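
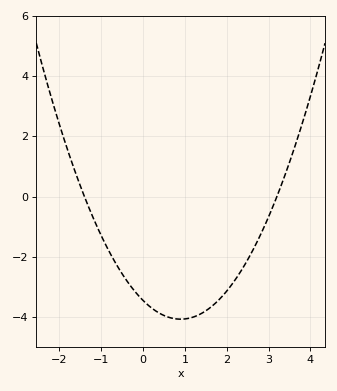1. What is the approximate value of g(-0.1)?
-3.3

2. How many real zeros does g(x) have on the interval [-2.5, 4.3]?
2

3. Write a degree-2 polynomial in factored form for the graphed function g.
y = 0.77(x + 1.4)(x - 3.2)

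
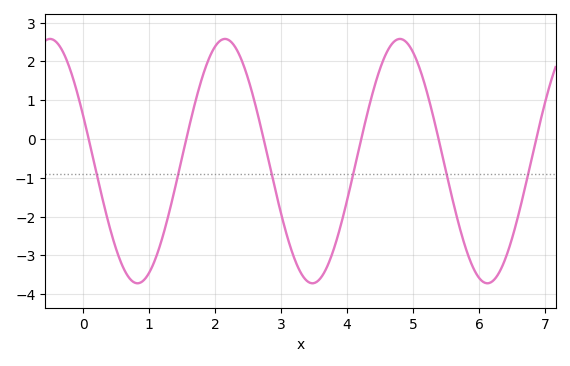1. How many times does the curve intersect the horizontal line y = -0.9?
6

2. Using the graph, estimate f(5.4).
-0.1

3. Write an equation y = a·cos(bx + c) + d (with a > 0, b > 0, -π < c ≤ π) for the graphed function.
y = 3.15cos(2.4x + 1.2) - 0.57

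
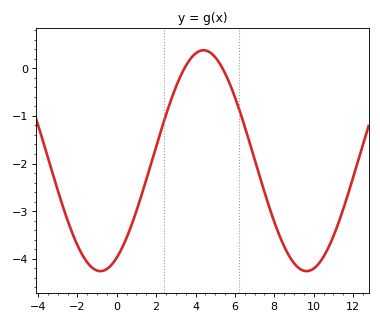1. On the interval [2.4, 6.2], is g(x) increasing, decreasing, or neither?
neither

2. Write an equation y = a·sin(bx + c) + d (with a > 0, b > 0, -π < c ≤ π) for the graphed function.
y = 2.32sin(0.6x - 1.1) - 1.94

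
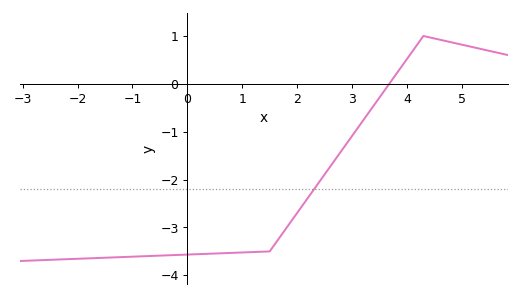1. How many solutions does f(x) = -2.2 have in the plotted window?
1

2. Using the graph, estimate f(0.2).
-3.6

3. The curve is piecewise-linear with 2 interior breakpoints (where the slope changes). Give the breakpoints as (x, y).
(1.5, -3.5); (4.3, 1)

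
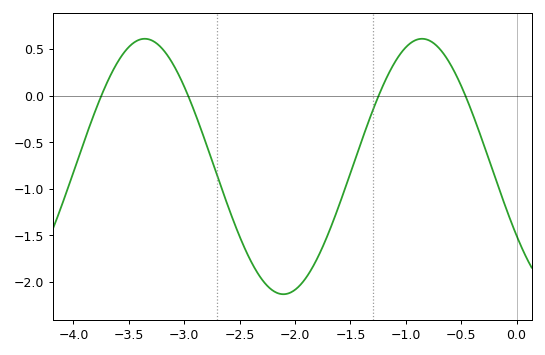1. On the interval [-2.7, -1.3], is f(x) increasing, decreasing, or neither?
neither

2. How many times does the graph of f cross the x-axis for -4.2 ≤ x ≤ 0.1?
4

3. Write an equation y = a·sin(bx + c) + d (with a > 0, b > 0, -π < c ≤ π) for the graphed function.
y = 1.37sin(2.5x - 2.6) - 0.76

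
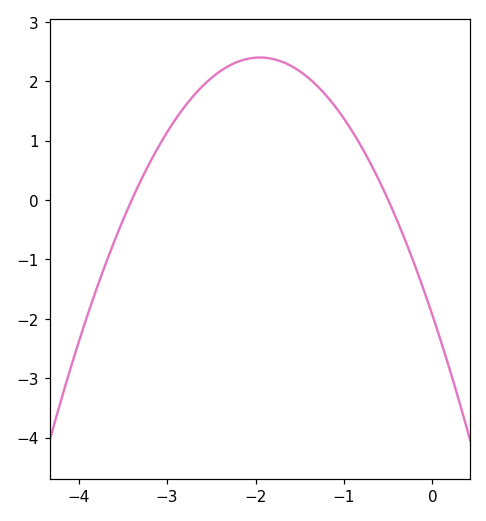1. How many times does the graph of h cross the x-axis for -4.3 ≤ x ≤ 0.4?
2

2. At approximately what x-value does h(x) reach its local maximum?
-1.95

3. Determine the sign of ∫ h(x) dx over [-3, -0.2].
positive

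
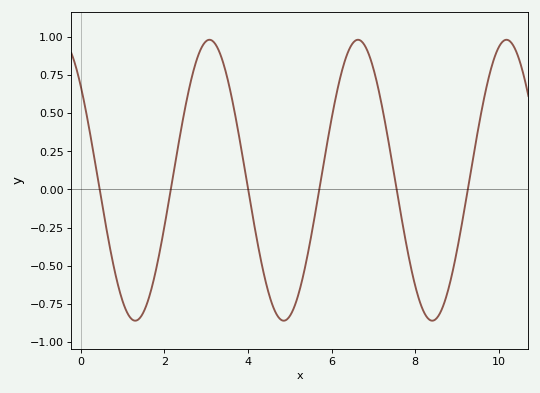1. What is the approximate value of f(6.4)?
0.904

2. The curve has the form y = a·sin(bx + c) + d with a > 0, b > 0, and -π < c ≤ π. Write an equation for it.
y = 0.92sin(1.77x + 2.4) + 0.06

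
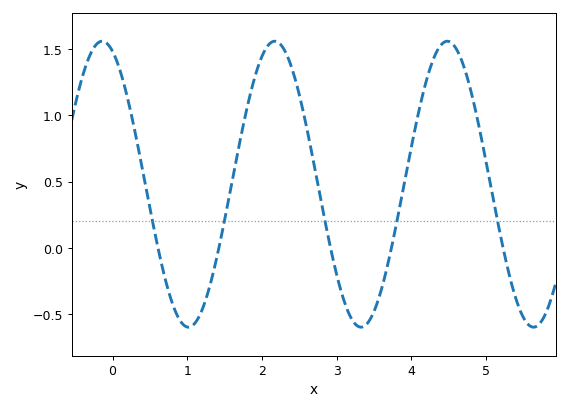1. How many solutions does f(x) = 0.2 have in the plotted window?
5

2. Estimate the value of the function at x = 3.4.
-0.6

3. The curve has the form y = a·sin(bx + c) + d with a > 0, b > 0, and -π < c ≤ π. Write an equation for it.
y = 1.08sin(2.7x + 2) + 0.48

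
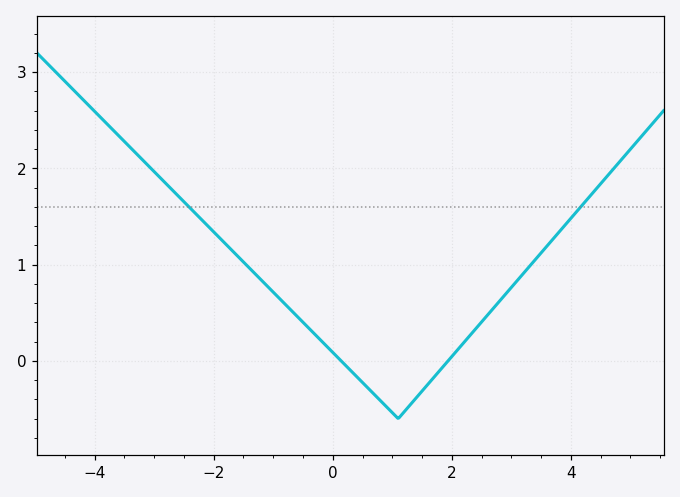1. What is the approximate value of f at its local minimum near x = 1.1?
-0.599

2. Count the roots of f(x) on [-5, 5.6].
2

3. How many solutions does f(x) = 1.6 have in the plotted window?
2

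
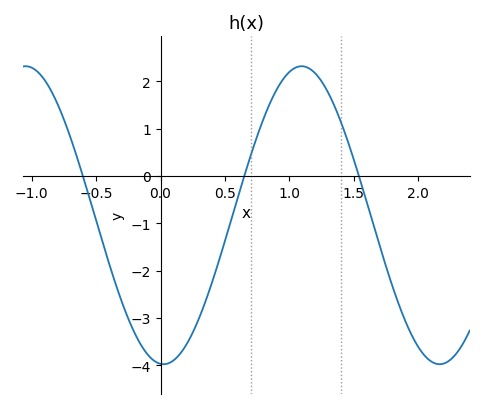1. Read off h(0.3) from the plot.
-3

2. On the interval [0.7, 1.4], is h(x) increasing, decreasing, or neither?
neither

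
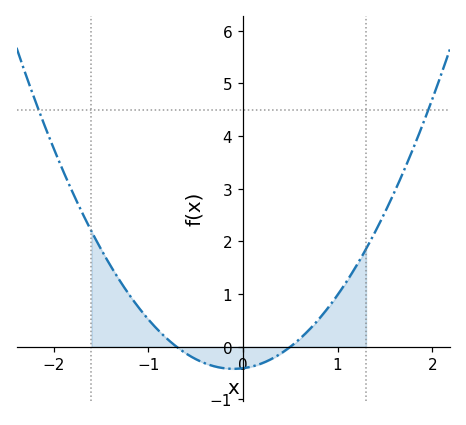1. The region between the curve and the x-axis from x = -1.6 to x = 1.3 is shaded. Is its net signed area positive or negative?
positive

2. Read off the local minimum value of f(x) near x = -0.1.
-0.418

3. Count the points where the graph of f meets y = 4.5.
2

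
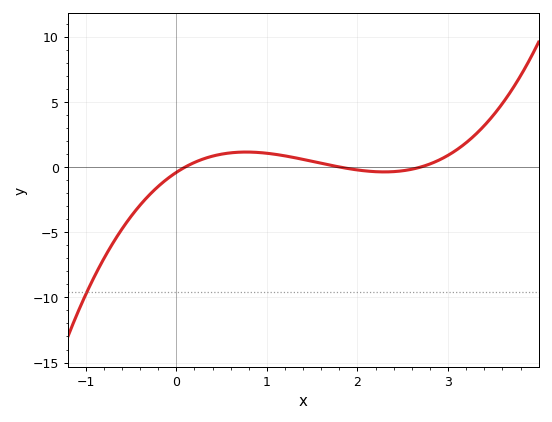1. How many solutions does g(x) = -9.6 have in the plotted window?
1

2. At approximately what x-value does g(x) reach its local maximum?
0.8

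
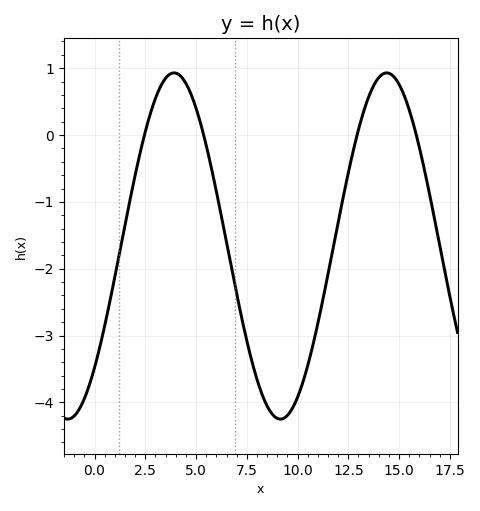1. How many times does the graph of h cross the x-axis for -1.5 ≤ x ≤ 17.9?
4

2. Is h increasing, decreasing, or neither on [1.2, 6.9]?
neither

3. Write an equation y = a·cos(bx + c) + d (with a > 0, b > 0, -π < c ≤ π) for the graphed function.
y = 2.59cos(0.6x - 2.35) - 1.66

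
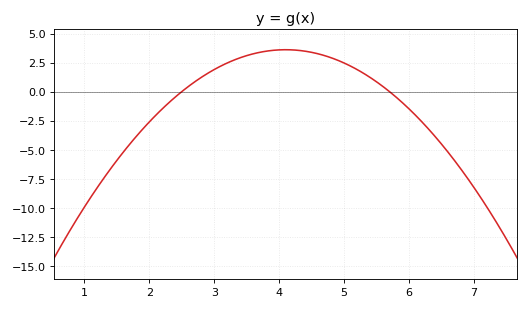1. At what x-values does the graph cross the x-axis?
2.5, 5.7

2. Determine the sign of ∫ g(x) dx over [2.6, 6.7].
positive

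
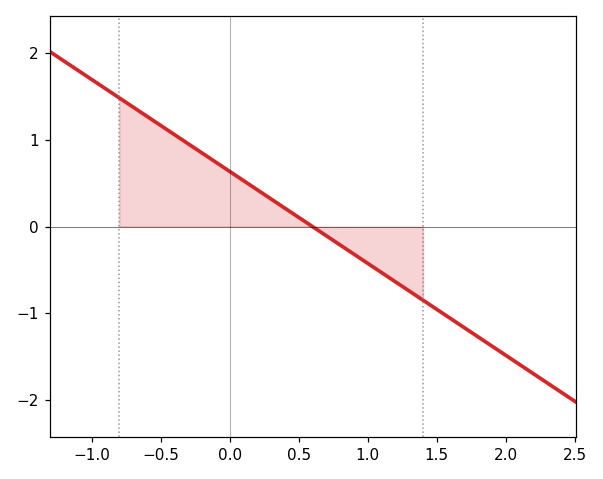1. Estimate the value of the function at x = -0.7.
1.4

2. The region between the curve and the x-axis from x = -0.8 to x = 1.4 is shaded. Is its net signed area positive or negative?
positive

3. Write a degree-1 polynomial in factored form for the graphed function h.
y = -1.06(x - 0.6)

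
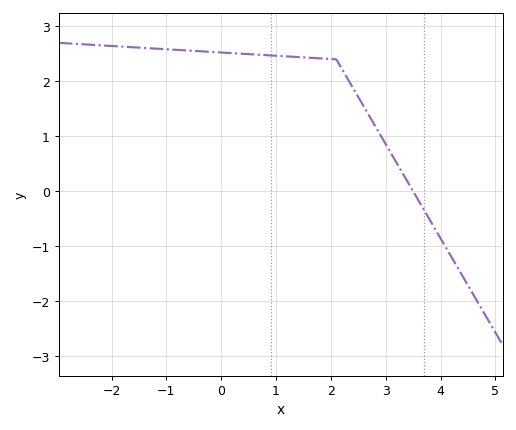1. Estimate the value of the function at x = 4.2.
-1.2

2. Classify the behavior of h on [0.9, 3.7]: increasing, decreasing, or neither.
decreasing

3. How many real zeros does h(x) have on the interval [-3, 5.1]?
1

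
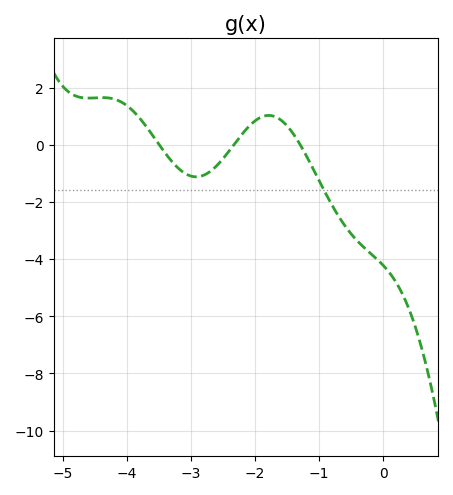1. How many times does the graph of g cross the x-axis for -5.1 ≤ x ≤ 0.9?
3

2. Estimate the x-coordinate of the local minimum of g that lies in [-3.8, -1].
-2.9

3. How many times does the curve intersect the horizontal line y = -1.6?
1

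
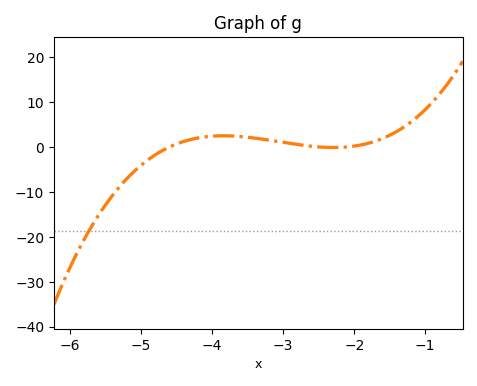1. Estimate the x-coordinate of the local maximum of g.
-3.84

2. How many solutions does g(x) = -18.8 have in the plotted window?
1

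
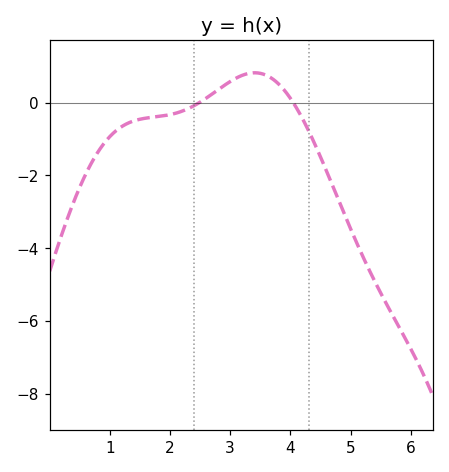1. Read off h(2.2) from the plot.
-0.2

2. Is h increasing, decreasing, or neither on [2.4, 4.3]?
neither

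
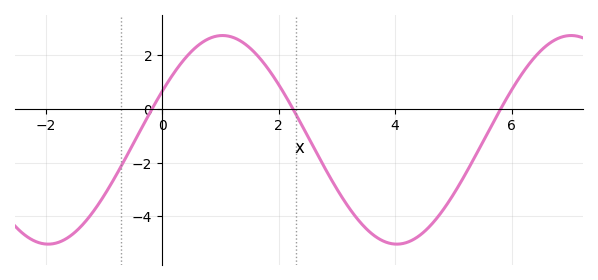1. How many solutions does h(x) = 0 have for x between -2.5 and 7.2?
3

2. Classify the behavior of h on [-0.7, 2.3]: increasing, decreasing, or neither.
neither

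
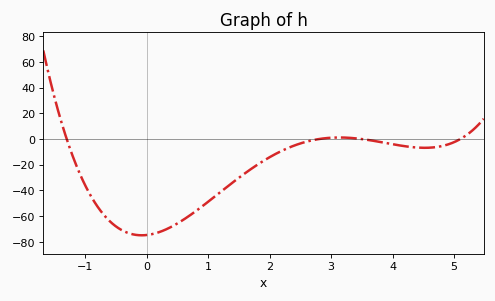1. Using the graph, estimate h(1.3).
-37.5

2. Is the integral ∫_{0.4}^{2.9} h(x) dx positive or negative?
negative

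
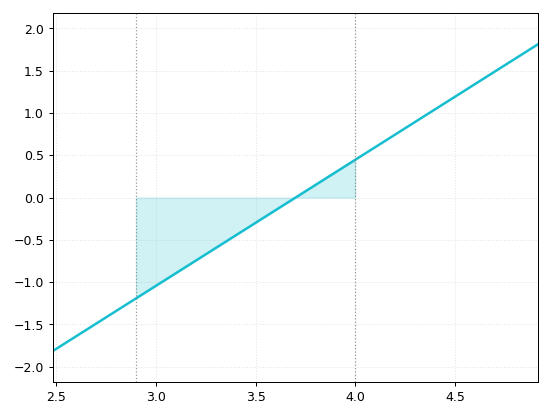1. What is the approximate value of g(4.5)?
1.2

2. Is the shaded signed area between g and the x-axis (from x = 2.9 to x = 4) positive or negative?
negative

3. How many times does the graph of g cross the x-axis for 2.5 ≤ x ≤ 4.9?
1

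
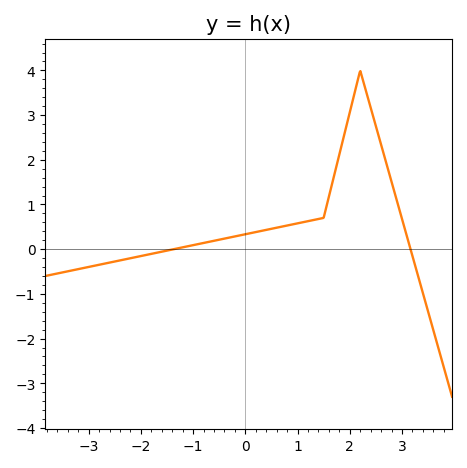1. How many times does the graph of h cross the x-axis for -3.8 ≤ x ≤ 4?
2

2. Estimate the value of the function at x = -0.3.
0.261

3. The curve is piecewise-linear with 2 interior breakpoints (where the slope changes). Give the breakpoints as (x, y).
(1.5, 0.7); (2.2, 4)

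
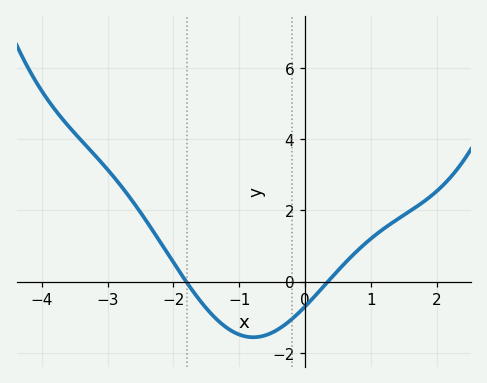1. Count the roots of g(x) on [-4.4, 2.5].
2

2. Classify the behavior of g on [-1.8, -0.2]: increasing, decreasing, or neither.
neither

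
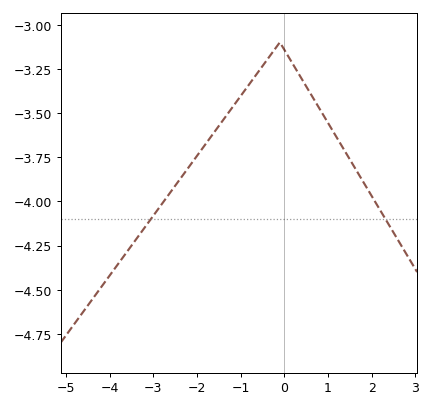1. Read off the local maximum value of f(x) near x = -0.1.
-3.1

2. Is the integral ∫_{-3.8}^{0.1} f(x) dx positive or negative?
negative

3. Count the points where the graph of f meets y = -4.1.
2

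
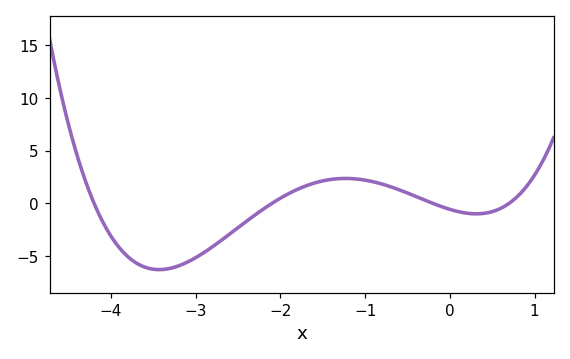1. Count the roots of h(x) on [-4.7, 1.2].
4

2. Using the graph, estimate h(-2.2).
-0.5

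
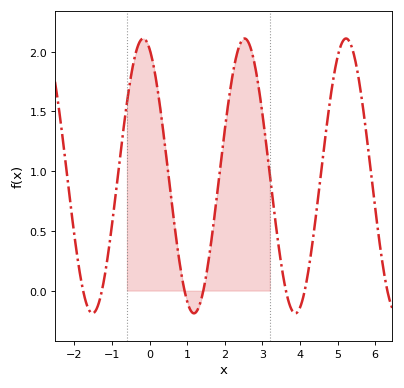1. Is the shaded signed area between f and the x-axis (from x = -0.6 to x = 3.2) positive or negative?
positive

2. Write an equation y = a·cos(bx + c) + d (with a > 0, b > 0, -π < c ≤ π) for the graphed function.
y = 1.15cos(2.33x + 0.39) + 0.96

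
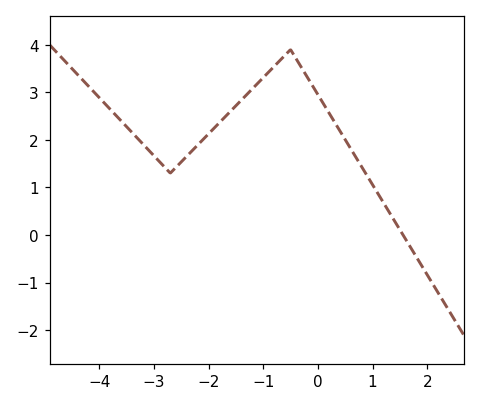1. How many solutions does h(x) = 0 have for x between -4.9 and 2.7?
1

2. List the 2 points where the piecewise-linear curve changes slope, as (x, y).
(-2.7, 1.3); (-0.5, 3.9)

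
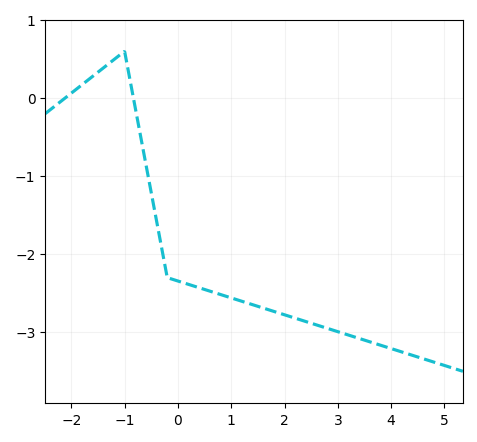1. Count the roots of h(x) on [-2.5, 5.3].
2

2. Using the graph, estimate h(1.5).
-2.67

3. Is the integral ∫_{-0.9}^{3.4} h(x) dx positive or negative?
negative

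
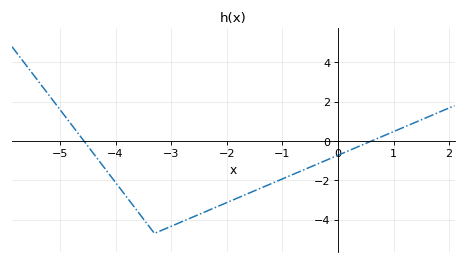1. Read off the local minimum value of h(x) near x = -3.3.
-4.7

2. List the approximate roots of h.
-4.57, 0.602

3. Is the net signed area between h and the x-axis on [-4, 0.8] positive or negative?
negative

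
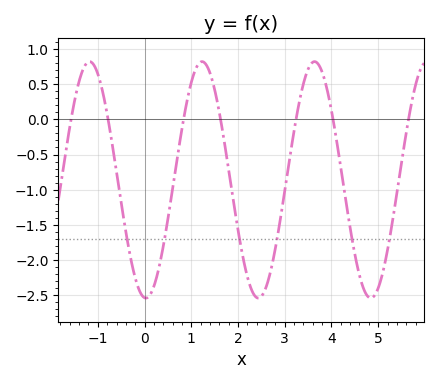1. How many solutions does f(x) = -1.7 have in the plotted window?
6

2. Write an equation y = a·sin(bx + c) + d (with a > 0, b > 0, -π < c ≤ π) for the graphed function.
y = 1.68sin(2.6x - 1.6) - 0.86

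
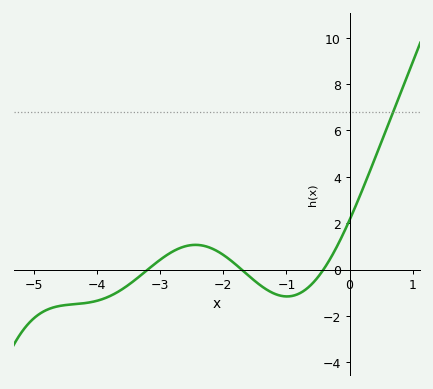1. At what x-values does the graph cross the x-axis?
-3.2, -1.7, -0.4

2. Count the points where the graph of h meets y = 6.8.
1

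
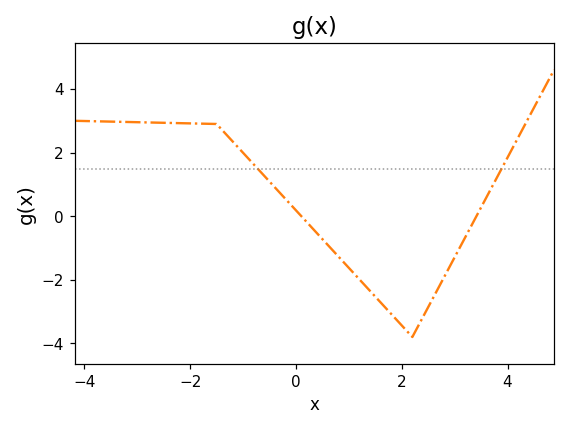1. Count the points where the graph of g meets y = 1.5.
2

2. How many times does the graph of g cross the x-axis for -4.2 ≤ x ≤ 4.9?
2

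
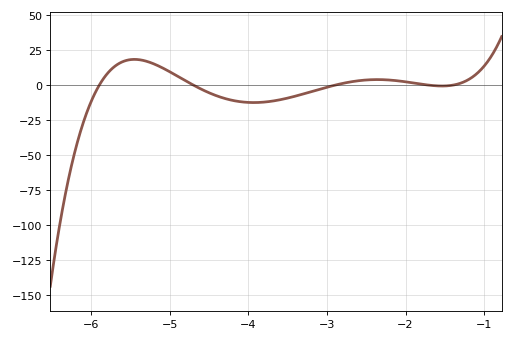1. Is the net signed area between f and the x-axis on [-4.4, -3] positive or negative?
negative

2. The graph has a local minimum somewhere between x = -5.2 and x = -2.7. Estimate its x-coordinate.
-3.93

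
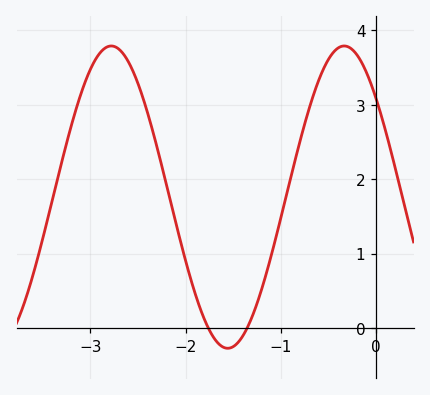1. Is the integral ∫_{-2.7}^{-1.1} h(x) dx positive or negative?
positive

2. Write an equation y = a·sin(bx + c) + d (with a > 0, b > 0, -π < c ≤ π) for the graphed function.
y = 2.03sin(2.57x + 2.43) + 1.76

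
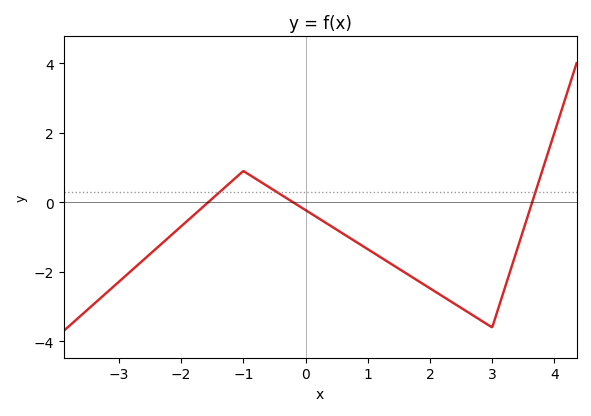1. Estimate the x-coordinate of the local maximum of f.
-0.998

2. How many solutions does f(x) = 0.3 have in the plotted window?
3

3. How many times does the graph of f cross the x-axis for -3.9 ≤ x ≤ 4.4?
3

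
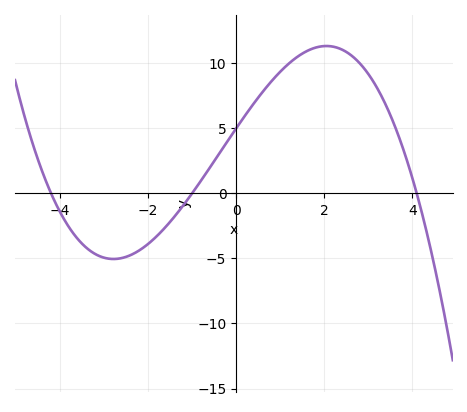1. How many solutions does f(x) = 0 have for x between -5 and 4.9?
3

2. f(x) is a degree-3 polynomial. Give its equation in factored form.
y = -0.29(x + 4.2)(x + 1)(x - 4.1)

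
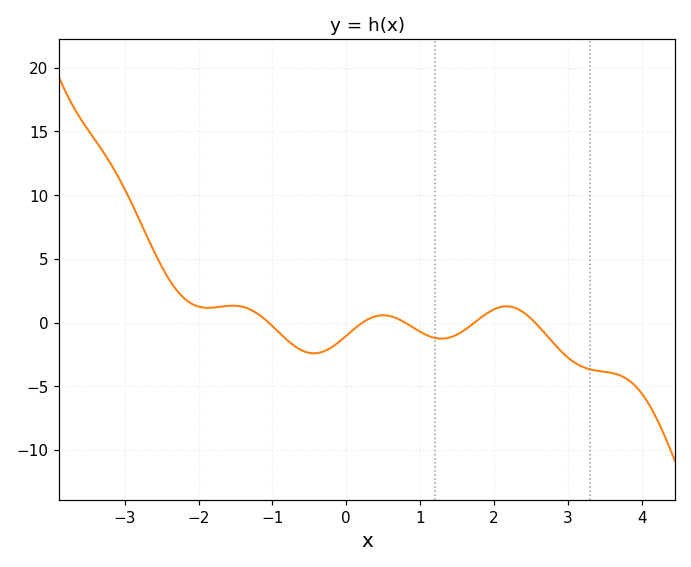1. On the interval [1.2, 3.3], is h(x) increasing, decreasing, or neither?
neither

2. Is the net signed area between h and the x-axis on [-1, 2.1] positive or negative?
negative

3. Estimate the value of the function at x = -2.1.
1.5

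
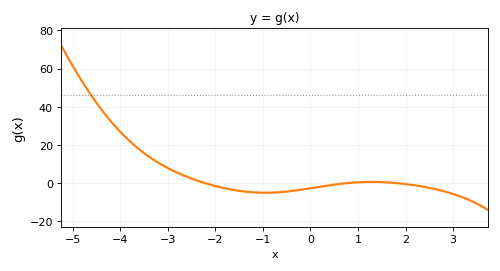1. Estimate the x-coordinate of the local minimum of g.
-1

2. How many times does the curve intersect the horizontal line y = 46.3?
1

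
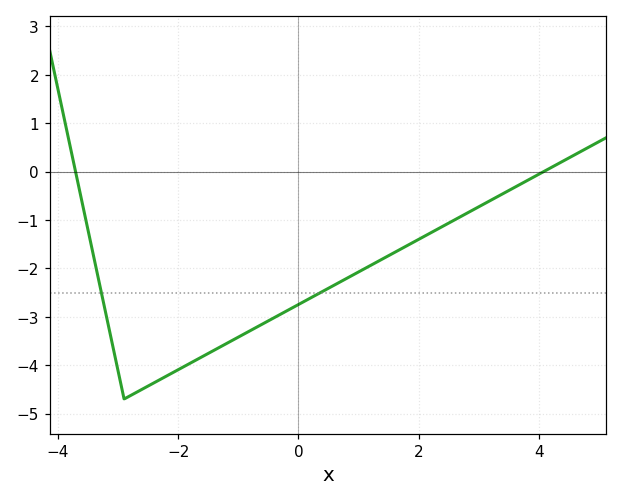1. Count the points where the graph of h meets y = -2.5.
2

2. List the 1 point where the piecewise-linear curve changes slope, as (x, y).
(-2.9, -4.7)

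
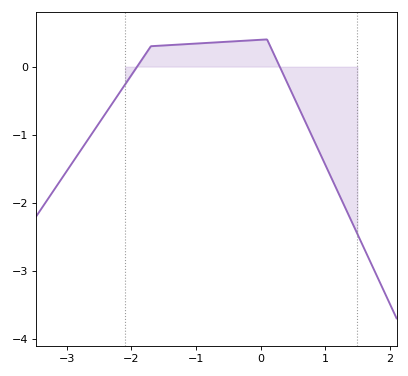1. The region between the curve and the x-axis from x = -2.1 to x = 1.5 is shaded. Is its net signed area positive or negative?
negative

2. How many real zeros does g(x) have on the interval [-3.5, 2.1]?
2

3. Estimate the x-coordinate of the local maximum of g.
0.1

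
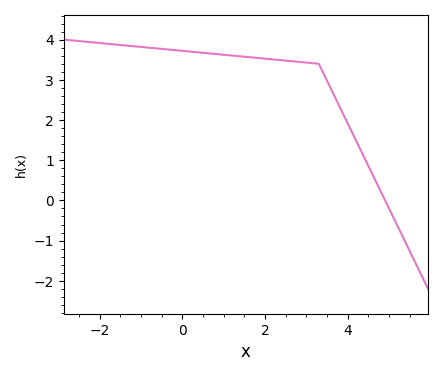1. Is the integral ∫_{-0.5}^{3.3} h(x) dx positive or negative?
positive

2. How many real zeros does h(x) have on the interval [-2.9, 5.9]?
1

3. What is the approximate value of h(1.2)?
3.6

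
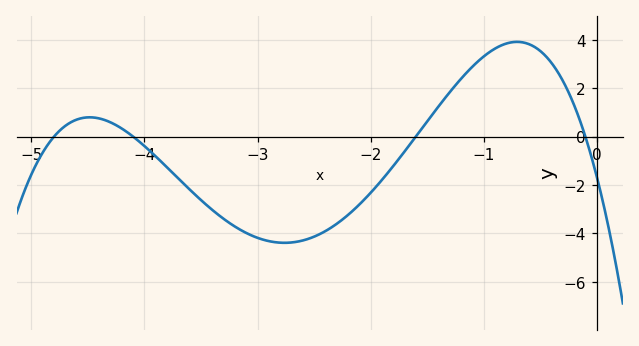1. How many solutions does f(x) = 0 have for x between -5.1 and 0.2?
4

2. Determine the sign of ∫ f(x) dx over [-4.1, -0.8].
negative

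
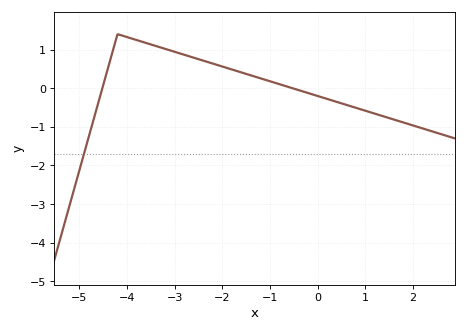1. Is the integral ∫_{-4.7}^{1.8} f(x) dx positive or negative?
positive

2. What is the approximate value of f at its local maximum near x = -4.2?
1.4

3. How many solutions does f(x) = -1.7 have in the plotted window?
1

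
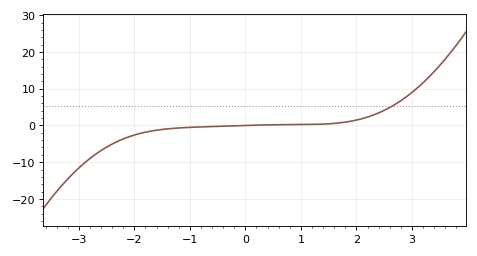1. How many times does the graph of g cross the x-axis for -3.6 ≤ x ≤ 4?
1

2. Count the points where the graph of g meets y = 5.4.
1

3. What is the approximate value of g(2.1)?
1.83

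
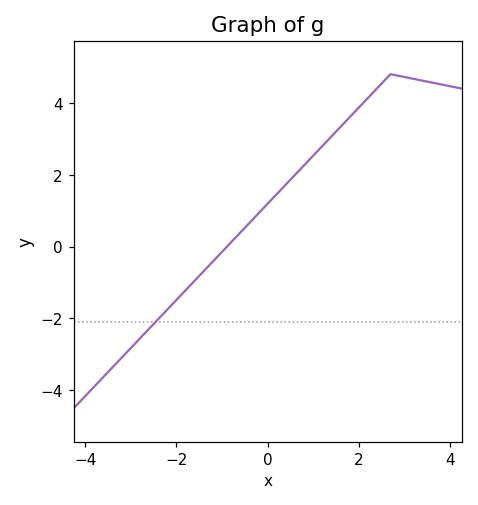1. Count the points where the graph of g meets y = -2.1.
1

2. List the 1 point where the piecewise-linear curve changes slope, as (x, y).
(2.7, 4.8)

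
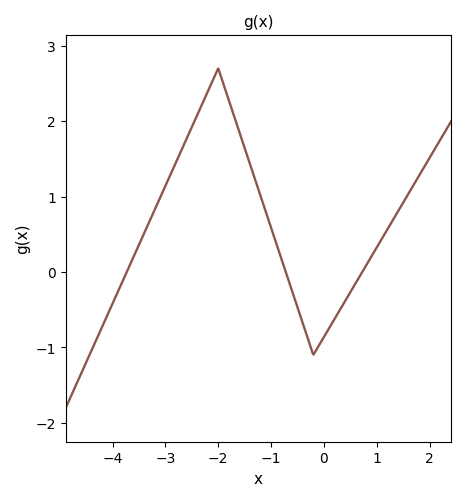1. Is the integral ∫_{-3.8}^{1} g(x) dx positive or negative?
positive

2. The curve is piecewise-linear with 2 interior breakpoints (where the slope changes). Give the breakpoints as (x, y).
(-2, 2.7); (-0.2, -1.1)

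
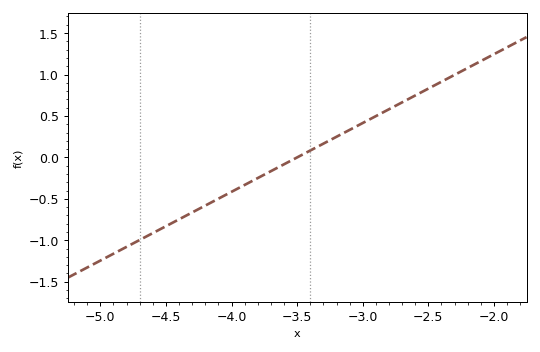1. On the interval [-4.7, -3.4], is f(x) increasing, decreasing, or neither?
increasing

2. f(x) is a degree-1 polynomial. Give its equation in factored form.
y = 0.83(x + 3.5)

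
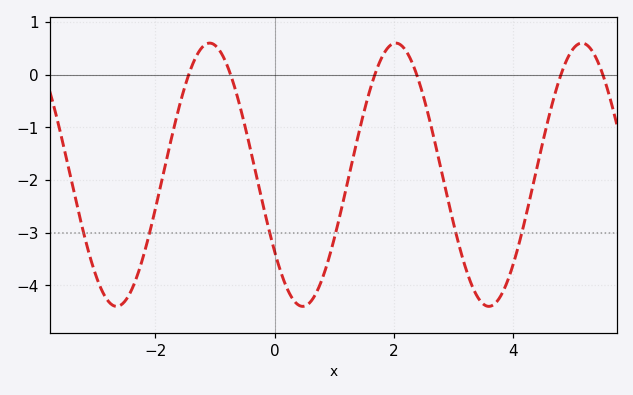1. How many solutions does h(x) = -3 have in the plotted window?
6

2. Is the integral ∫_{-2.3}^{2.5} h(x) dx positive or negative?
negative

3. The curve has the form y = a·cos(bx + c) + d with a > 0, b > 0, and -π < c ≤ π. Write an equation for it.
y = 2.5cos(2x + 2.2) - 1.9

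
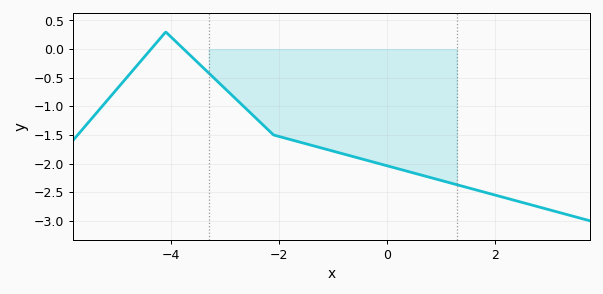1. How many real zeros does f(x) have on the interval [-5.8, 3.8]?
2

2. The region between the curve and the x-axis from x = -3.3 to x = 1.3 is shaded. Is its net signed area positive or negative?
negative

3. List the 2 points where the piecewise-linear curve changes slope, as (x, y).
(-4.1, 0.3); (-2.1, -1.5)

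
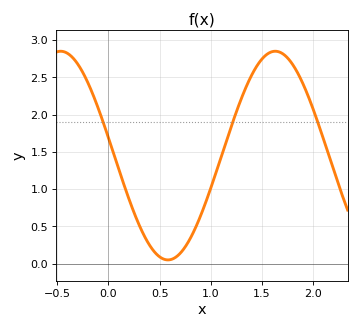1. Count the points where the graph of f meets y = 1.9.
3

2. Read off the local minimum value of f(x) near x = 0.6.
0.05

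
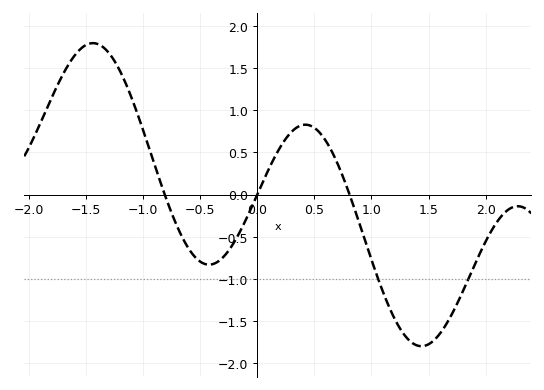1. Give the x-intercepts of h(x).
-0.809, 0, 0.809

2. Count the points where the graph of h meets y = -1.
2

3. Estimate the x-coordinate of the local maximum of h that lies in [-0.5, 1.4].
0.422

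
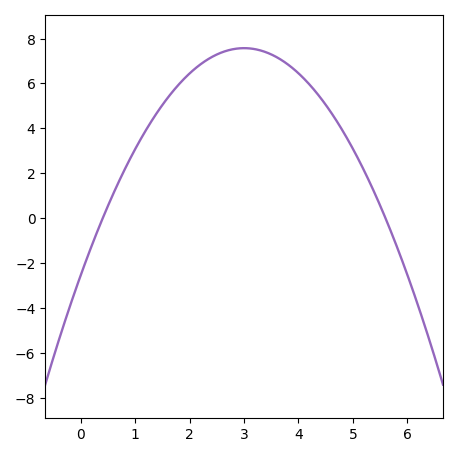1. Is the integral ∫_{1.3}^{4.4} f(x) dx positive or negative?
positive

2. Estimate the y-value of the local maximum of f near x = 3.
7.57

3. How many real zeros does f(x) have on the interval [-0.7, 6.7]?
2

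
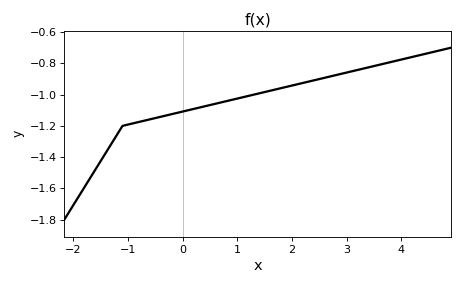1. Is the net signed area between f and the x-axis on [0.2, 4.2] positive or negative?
negative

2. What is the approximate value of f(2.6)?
-0.892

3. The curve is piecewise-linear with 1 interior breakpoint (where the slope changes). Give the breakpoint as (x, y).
(-1.1, -1.2)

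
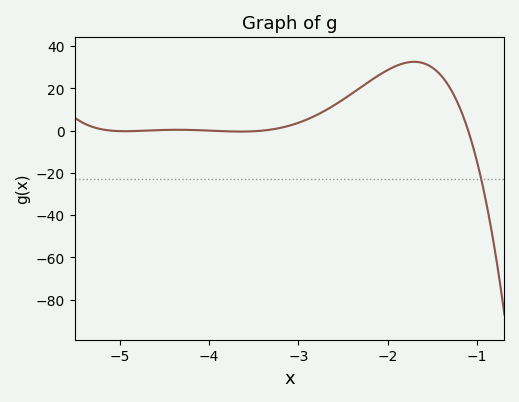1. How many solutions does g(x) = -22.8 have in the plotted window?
1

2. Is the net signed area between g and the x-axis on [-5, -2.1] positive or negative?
positive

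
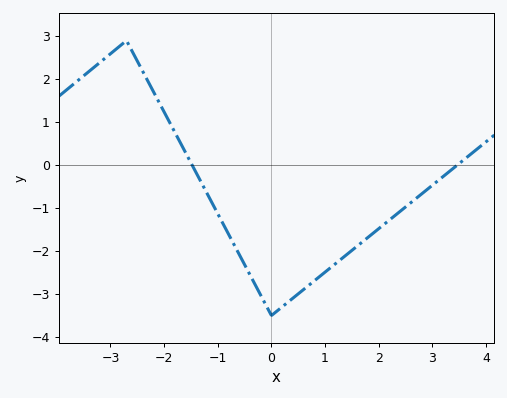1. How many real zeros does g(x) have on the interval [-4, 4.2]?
2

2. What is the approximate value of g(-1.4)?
-0.181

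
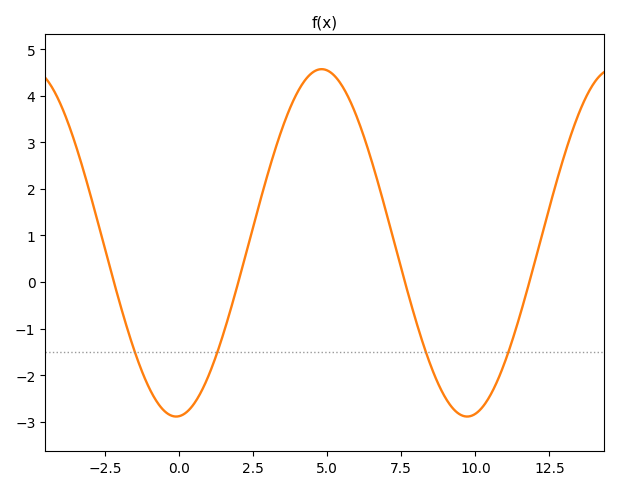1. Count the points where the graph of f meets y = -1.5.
4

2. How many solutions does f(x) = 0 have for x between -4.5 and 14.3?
4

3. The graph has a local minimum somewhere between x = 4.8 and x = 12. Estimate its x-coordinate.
9.72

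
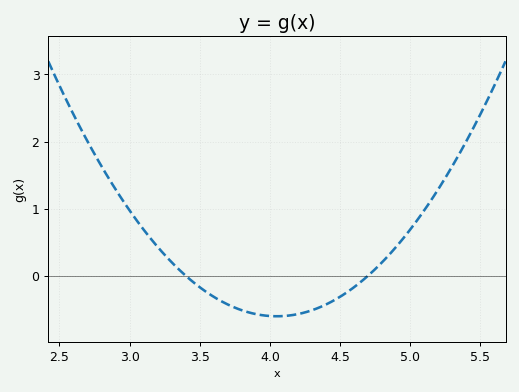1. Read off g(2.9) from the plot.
1.3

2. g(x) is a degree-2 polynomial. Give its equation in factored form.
y = 1.43(x - 3.4)(x - 4.7)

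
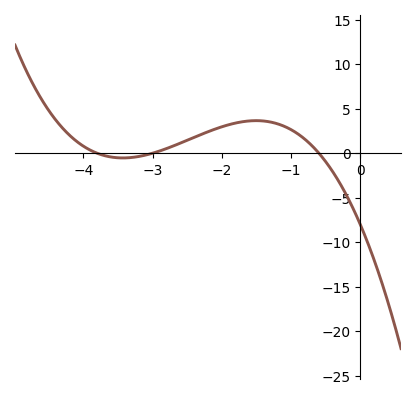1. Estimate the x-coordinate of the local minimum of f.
-3.4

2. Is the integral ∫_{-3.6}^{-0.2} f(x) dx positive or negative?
positive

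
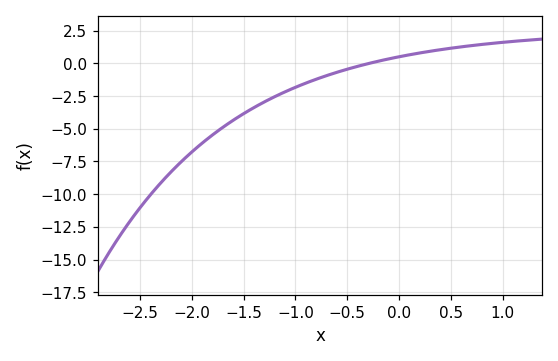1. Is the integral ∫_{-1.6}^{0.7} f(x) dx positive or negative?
negative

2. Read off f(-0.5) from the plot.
-0.5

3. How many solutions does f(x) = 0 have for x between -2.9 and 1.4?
1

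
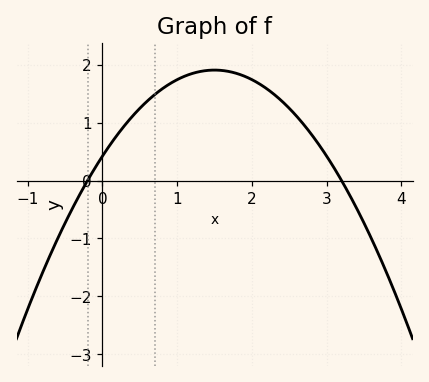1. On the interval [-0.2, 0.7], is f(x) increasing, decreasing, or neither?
increasing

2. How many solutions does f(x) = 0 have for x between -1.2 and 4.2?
2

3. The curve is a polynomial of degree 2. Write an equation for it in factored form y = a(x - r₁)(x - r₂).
y = -0.66(x + 0.2)(x - 3.2)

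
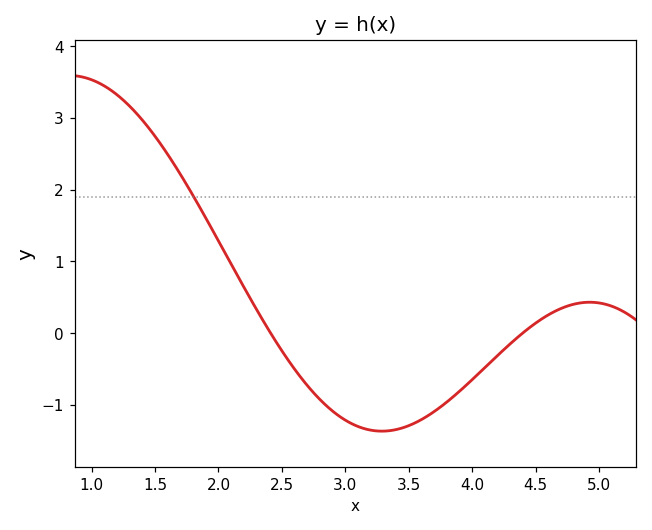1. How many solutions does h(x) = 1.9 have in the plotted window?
1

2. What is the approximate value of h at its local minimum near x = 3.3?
-1.37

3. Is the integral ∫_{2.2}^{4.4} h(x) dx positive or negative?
negative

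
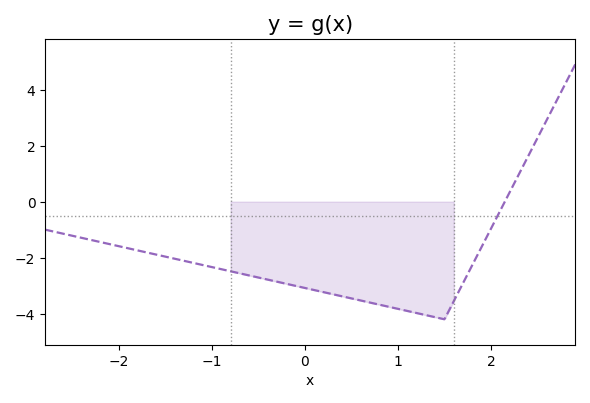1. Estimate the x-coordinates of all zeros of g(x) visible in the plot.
2.1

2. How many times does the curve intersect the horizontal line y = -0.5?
1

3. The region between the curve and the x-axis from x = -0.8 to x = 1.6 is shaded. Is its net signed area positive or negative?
negative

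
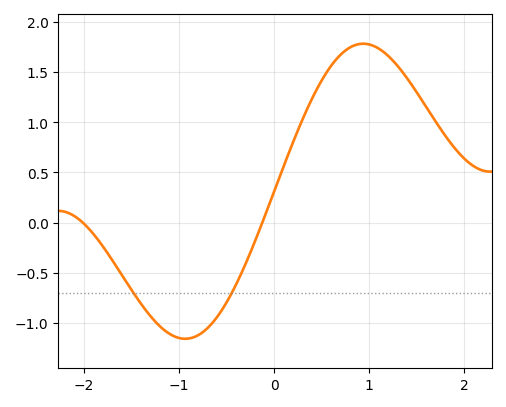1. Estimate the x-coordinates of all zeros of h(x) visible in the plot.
-2, -0.1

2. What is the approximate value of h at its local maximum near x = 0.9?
1.8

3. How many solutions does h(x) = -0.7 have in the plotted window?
2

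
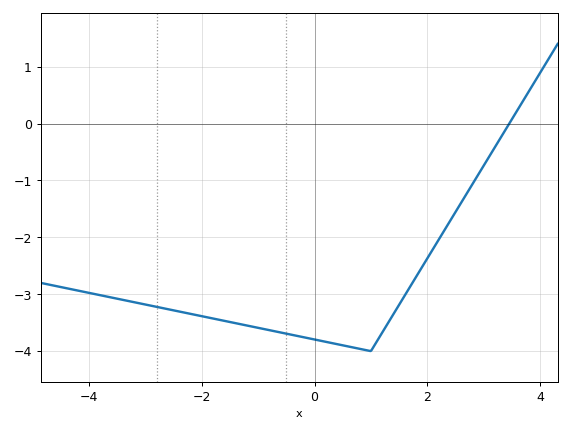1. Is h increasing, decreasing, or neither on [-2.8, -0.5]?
decreasing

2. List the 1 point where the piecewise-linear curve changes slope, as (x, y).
(1, -4)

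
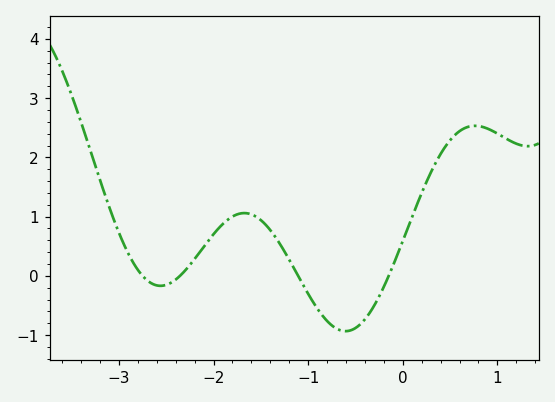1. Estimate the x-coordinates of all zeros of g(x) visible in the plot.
-2.75, -2.35, -1.11, -0.149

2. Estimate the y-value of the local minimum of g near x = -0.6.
-0.933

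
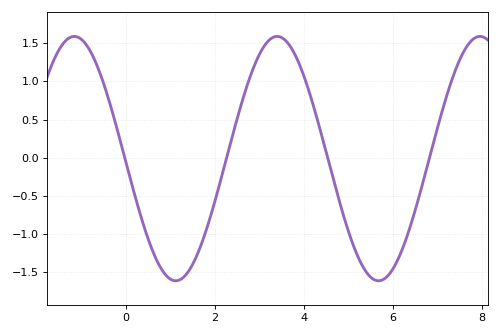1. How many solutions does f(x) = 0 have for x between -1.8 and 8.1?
4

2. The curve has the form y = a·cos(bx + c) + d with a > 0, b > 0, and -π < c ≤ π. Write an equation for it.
y = 1.6cos(1.4x + 1.6) - 0.01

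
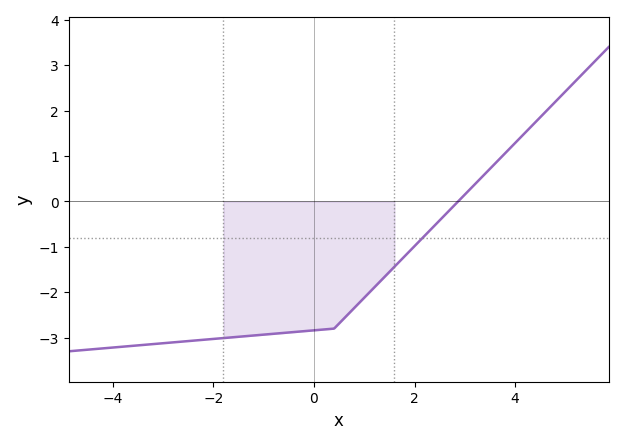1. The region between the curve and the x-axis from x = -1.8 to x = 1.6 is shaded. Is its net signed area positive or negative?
negative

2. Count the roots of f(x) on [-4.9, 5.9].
1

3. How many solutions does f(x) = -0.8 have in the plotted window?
1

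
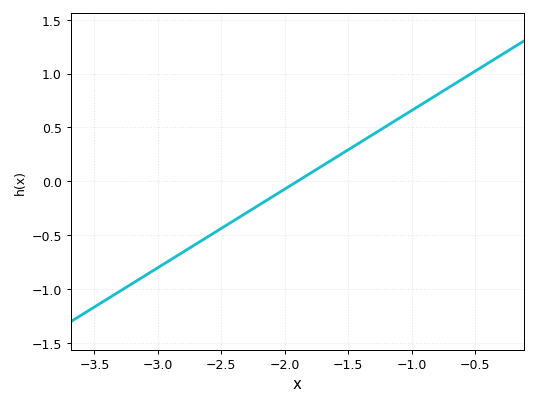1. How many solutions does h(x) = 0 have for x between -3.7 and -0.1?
1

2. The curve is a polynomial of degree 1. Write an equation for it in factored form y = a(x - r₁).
y = 0.73(x + 1.9)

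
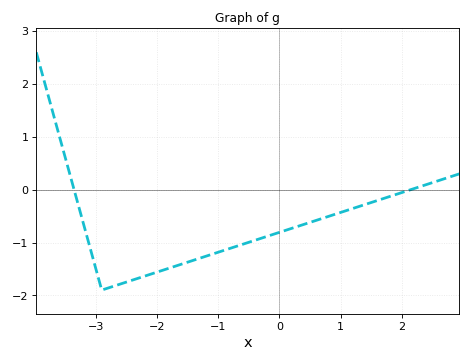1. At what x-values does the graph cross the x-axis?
-3.4, 2.1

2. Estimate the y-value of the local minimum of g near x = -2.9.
-1.9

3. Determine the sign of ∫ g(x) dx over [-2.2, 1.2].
negative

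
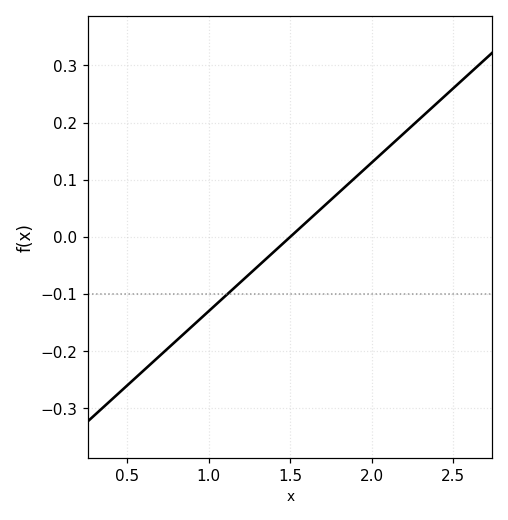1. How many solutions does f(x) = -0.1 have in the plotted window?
1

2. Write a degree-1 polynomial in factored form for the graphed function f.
y = 0.26(x - 1.5)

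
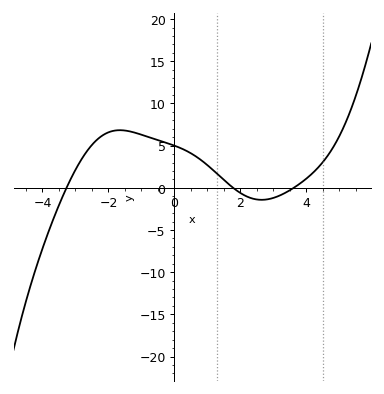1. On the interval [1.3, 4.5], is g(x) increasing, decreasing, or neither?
neither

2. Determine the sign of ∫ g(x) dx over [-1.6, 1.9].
positive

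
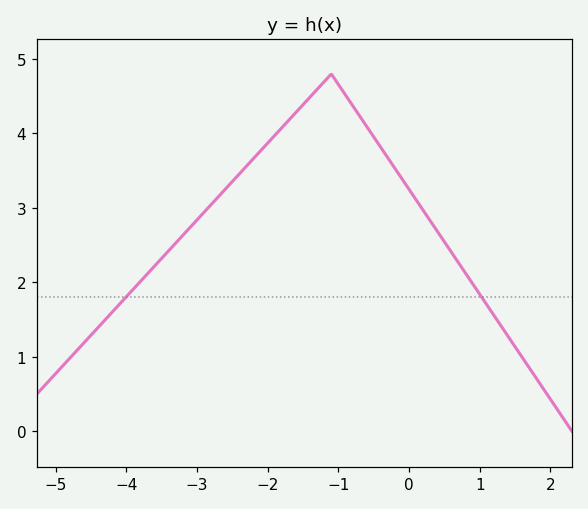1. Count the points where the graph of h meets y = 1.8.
2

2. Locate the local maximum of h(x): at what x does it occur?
-1.2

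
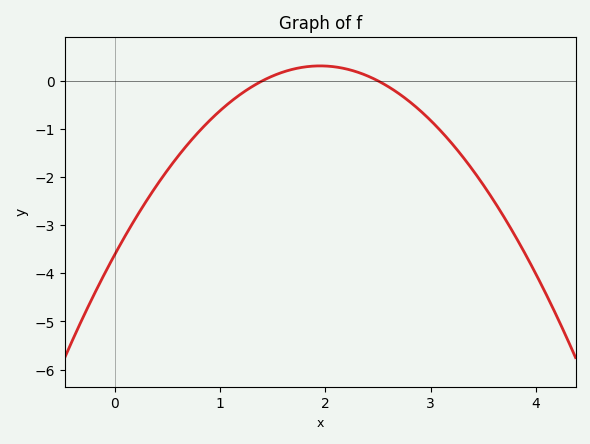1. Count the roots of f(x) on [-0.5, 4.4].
2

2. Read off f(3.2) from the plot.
-1.3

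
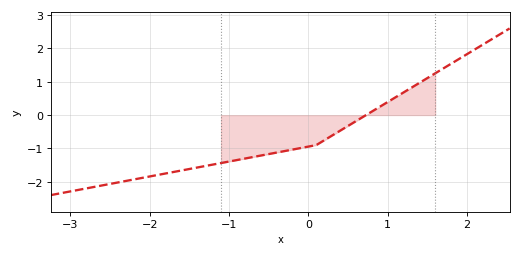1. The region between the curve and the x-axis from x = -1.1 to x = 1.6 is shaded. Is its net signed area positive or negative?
negative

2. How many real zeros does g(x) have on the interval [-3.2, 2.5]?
1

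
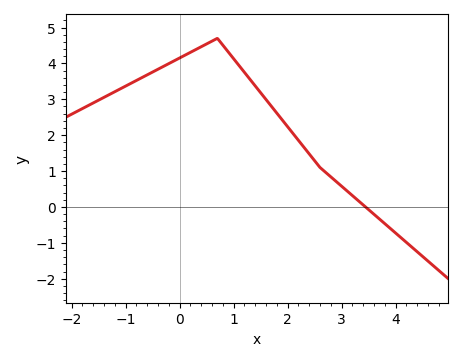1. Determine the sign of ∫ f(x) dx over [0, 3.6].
positive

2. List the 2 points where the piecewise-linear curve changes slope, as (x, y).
(0.7, 4.7); (2.6, 1.1)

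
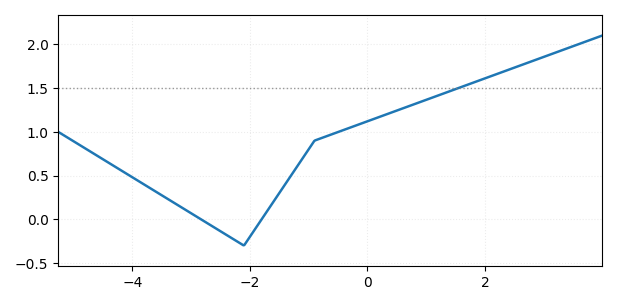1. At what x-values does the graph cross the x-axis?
-2.83, -1.8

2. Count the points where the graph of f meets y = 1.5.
1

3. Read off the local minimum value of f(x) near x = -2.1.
-0.3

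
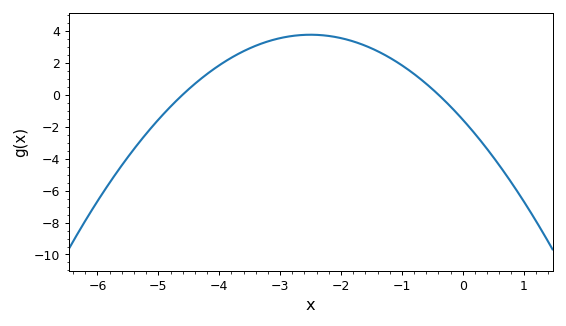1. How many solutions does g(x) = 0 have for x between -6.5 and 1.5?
2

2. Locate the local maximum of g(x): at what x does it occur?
-2.5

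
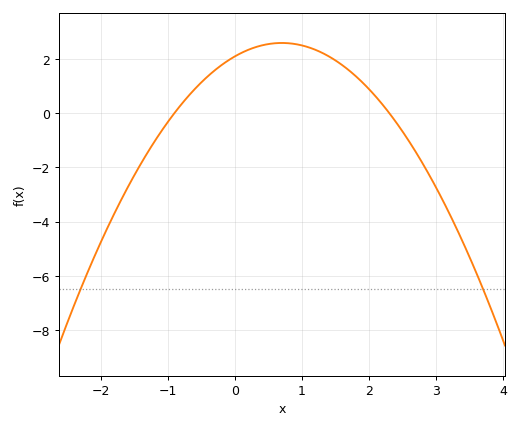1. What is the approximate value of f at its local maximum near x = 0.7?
2.59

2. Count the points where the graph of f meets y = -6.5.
2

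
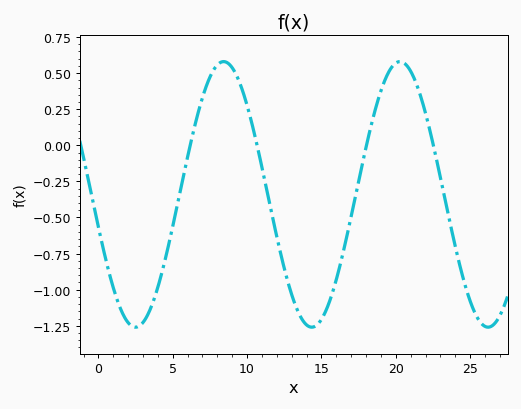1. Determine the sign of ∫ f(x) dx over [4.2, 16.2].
negative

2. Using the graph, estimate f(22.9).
-0.2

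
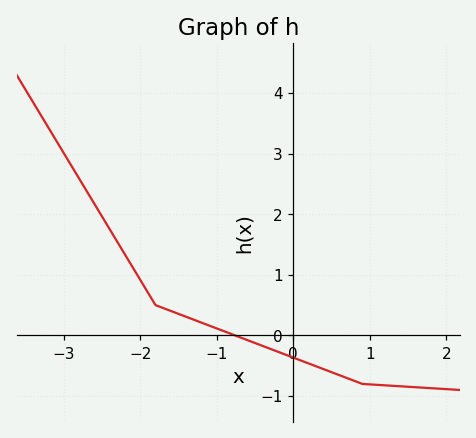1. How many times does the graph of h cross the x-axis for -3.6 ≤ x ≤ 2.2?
1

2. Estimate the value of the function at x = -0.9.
0.1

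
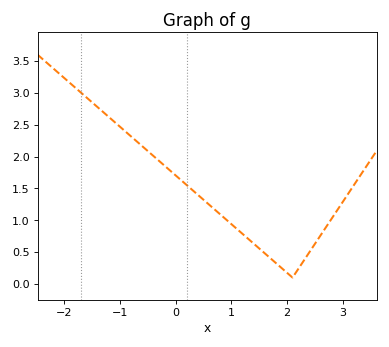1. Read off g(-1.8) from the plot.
3.1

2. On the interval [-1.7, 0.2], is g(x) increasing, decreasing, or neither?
decreasing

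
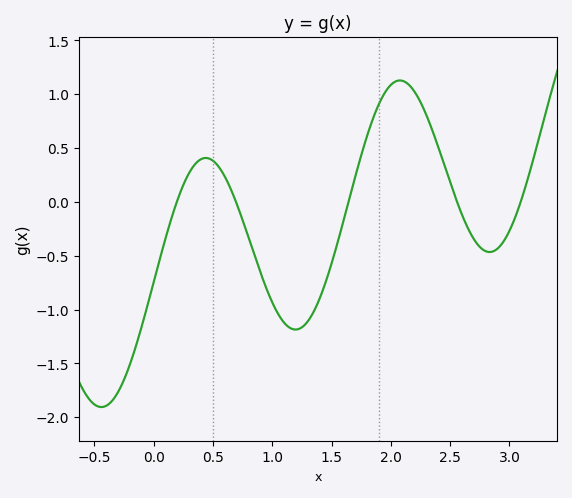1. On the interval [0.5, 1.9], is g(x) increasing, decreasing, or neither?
neither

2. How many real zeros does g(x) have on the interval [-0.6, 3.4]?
5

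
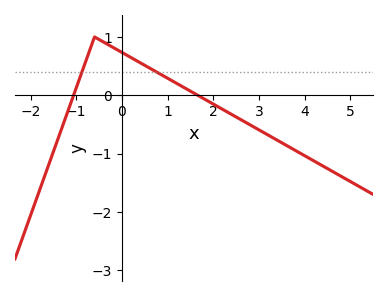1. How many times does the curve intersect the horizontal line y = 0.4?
2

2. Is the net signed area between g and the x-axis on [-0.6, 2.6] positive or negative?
positive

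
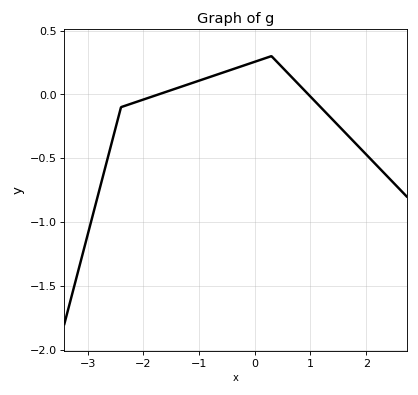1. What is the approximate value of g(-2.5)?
-0.25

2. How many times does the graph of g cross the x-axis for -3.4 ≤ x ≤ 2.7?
2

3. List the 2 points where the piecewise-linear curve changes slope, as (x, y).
(-2.4, -0.1); (0.3, 0.3)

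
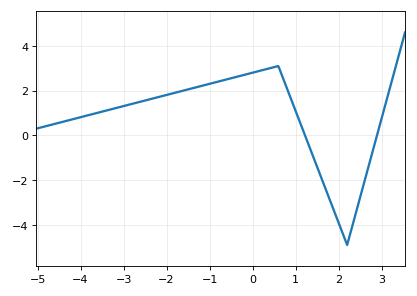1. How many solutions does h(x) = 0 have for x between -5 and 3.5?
2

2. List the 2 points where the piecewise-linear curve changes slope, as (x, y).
(0.6, 3.1); (2.2, -4.9)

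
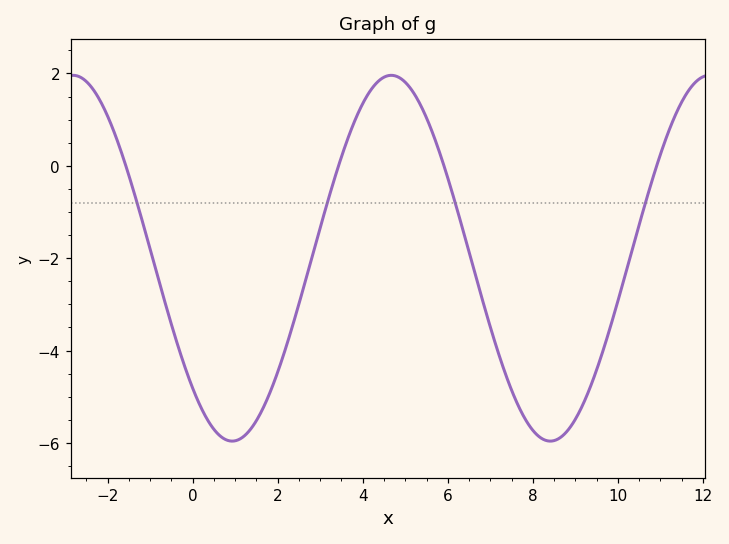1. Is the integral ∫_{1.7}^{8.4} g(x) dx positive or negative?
negative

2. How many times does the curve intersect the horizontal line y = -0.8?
4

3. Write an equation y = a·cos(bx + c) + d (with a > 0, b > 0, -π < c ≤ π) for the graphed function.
y = 3.96cos(0.84x + 2.36) - 2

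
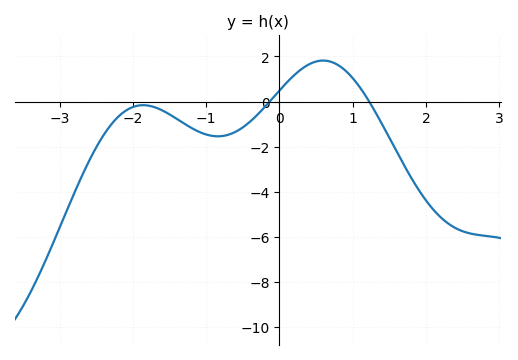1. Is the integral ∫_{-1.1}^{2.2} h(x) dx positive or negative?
negative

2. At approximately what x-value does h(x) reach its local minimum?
-0.841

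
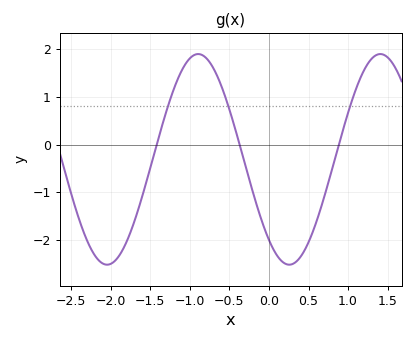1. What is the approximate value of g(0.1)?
-2.3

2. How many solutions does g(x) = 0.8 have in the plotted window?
3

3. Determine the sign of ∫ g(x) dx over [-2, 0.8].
negative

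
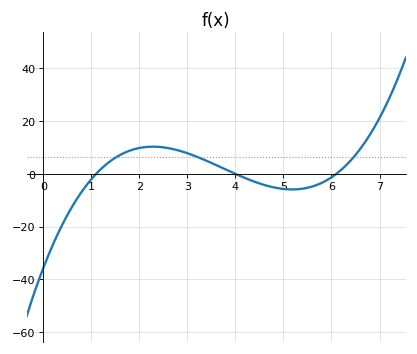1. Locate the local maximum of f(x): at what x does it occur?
2.29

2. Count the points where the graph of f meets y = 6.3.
3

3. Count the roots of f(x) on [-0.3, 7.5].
3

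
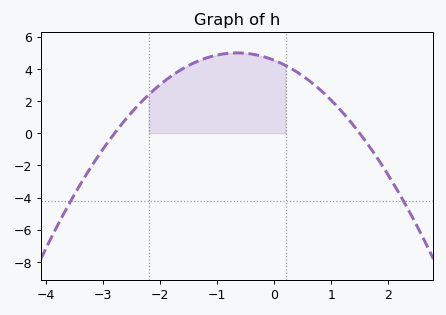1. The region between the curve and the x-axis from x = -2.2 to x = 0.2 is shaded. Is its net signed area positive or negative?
positive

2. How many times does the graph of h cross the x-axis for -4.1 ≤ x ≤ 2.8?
2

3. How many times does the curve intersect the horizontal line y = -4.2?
2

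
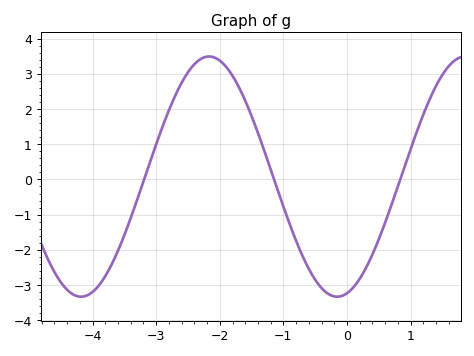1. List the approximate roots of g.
-3.2, -1.1, 0.8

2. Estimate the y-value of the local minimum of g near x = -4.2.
-3.3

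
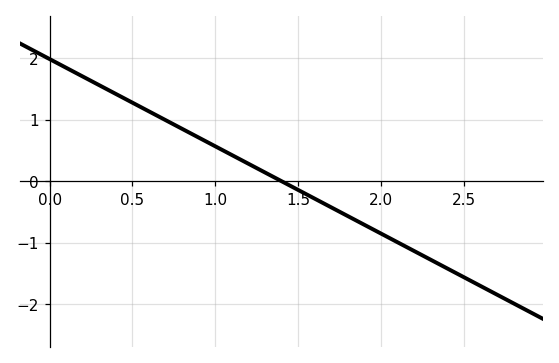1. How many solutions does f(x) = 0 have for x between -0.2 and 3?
1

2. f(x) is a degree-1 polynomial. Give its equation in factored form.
y = -1.42(x - 1.4)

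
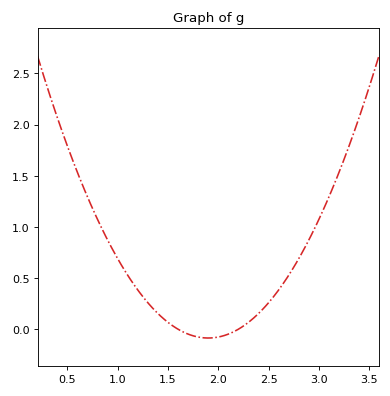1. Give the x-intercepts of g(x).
1.6, 2.2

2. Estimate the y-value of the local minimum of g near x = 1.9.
-0.086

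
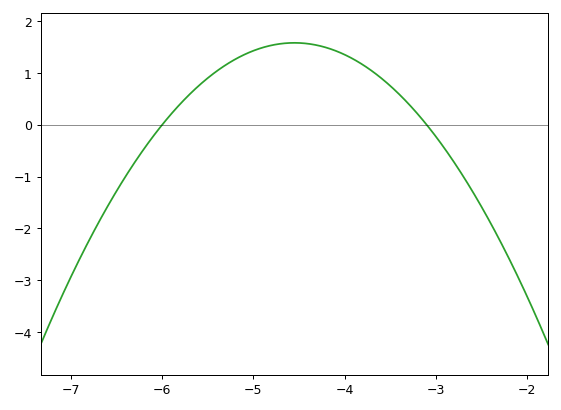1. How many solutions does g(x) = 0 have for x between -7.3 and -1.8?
2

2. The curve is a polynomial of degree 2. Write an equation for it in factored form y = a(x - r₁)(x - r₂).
y = -0.75(x + 6)(x + 3.1)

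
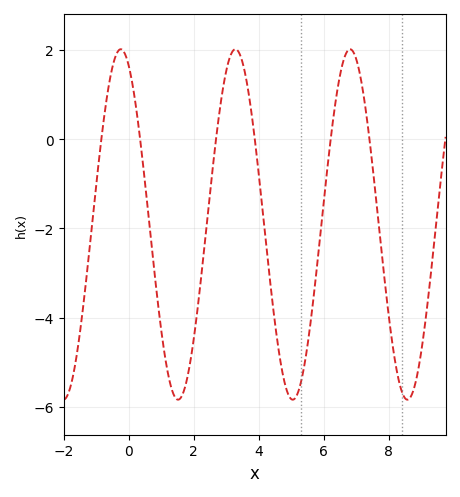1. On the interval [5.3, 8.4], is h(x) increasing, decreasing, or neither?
neither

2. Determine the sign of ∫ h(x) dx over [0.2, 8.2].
negative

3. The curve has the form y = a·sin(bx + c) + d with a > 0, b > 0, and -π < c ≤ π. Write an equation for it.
y = 3.93sin(1.78x + 2.01) - 1.91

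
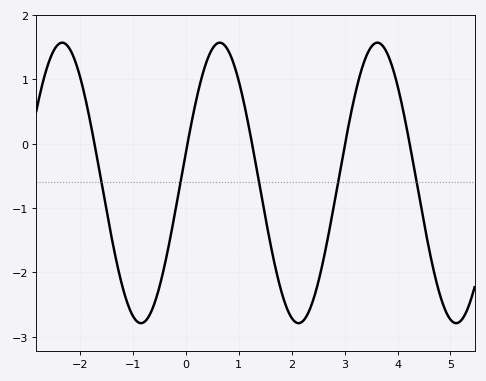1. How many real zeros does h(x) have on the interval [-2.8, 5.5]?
5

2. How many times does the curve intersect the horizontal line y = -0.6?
5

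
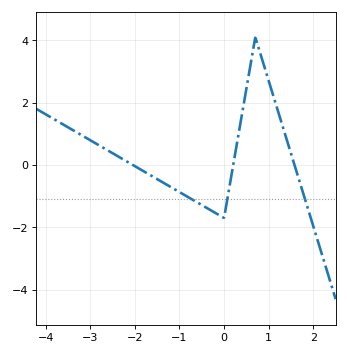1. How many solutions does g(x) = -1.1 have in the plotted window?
3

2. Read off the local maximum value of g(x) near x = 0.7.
4.1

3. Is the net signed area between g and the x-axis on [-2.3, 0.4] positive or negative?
negative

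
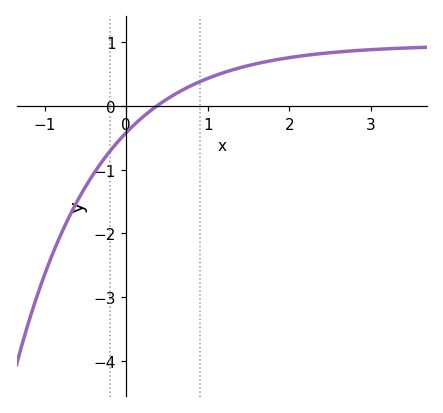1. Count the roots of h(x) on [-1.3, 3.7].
1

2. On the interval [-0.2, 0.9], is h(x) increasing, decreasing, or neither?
increasing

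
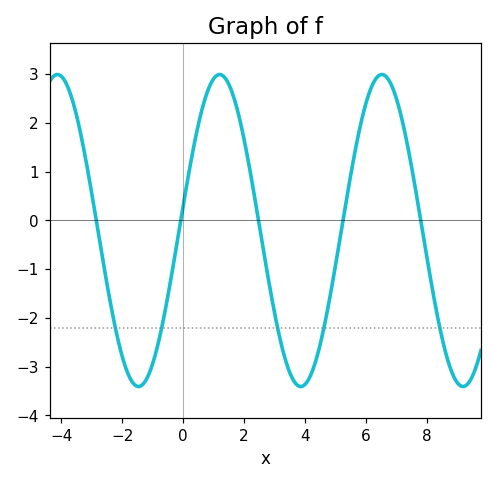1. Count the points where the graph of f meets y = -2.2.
5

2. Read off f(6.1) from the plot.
2.6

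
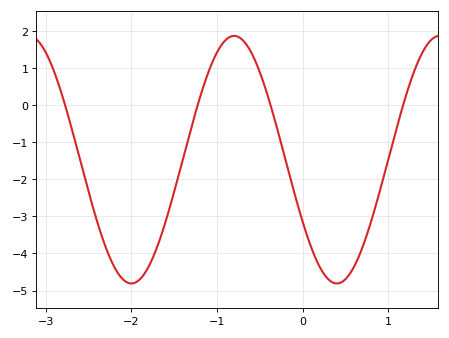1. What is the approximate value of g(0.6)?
-4.35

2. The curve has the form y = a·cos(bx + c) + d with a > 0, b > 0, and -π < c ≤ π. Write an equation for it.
y = 3.34cos(2.62x + 2.1) - 1.47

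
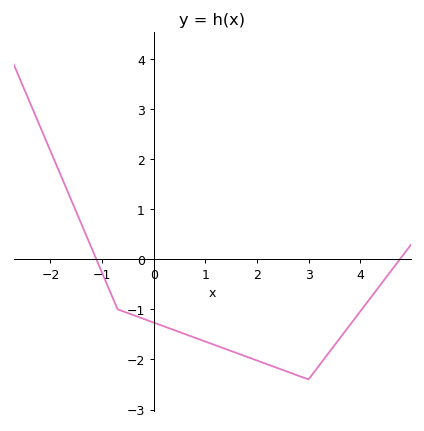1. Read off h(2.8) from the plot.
-2.32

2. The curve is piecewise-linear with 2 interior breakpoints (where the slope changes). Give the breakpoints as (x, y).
(-0.7, -1); (3, -2.4)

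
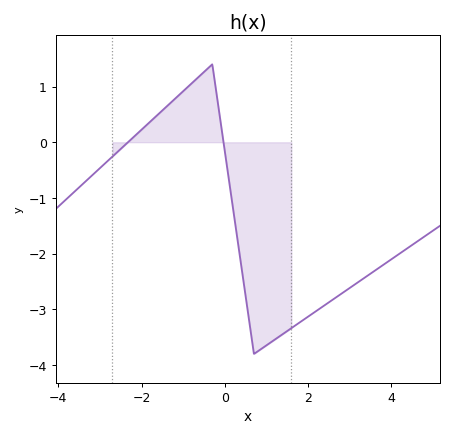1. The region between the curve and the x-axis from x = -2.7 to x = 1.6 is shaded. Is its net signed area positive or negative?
negative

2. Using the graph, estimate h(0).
-0.2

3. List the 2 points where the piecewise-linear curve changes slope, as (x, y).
(-0.3, 1.4); (0.7, -3.8)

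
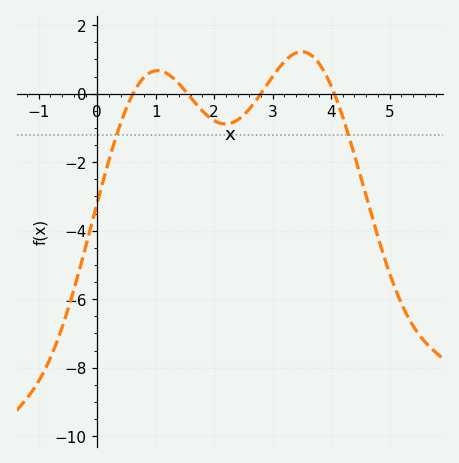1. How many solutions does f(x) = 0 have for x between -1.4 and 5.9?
4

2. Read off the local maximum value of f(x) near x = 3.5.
1.22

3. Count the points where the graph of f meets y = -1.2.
2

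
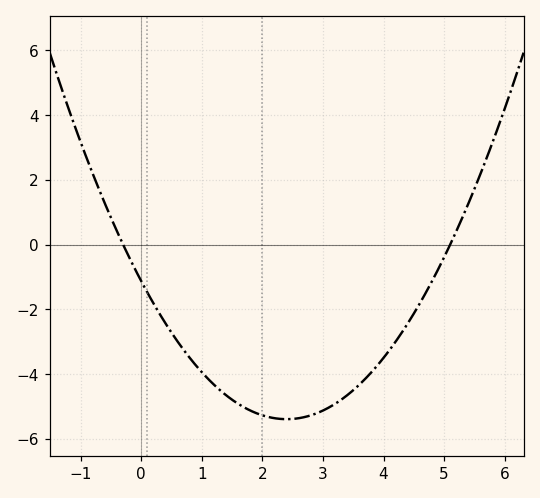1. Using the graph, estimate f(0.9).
-3.8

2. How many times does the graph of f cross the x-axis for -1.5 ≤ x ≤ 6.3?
2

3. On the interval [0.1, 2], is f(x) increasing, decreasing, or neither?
decreasing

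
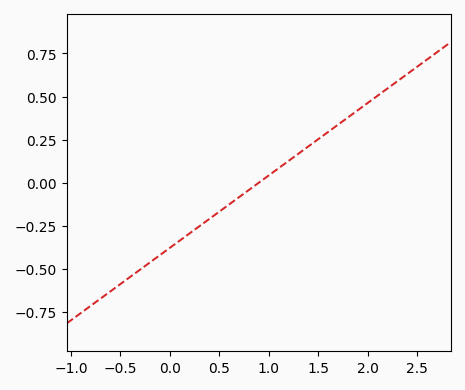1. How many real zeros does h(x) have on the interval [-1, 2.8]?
1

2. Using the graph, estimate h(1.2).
0.126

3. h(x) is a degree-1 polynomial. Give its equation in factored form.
y = 0.42(x - 0.9)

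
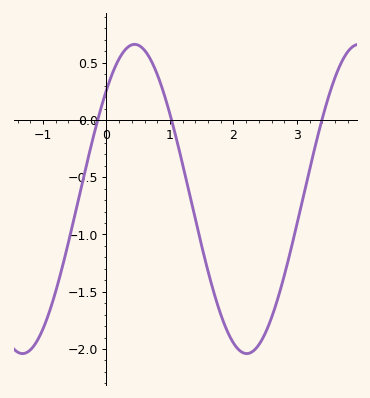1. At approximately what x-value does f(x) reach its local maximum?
0.443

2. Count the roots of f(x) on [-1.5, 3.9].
3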